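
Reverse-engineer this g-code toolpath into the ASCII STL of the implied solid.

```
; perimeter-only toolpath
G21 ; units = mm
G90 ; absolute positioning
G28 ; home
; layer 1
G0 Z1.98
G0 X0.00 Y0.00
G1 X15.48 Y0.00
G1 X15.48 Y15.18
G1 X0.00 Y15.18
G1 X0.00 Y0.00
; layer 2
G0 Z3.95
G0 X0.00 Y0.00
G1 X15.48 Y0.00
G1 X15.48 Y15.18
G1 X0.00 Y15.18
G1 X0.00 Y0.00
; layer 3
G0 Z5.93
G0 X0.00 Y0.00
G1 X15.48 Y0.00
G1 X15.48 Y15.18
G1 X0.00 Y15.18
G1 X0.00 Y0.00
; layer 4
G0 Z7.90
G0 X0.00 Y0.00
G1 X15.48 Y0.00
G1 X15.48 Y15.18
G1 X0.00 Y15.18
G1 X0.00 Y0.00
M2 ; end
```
solid part
  facet normal 0.0000 0.0000 -1.0000
    outer loop
      vertex 15.48 15.18 0.00
      vertex 15.48 0.00 0.00
      vertex 0.00 0.00 0.00
    endloop
  endfacet
  facet normal 0.0000 0.0000 -1.0000
    outer loop
      vertex 0.00 15.18 0.00
      vertex 15.48 15.18 0.00
      vertex 0.00 0.00 0.00
    endloop
  endfacet
  facet normal 0.0000 0.0000 1.0000
    outer loop
      vertex 0.00 0.00 7.90
      vertex 15.48 0.00 7.90
      vertex 15.48 15.18 7.90
    endloop
  endfacet
  facet normal 0.0000 0.0000 1.0000
    outer loop
      vertex 0.00 0.00 7.90
      vertex 15.48 15.18 7.90
      vertex 0.00 15.18 7.90
    endloop
  endfacet
  facet normal 0.0000 -1.0000 0.0000
    outer loop
      vertex 0.00 0.00 0.00
      vertex 15.48 0.00 0.00
      vertex 15.48 0.00 7.90
    endloop
  endfacet
  facet normal 0.0000 -1.0000 0.0000
    outer loop
      vertex 0.00 0.00 0.00
      vertex 15.48 0.00 7.90
      vertex 0.00 0.00 7.90
    endloop
  endfacet
  facet normal 0.0000 1.0000 0.0000
    outer loop
      vertex 15.48 15.18 7.90
      vertex 15.48 15.18 0.00
      vertex 0.00 15.18 0.00
    endloop
  endfacet
  facet normal 0.0000 1.0000 0.0000
    outer loop
      vertex 0.00 15.18 7.90
      vertex 15.48 15.18 7.90
      vertex 0.00 15.18 0.00
    endloop
  endfacet
  facet normal -1.0000 0.0000 0.0000
    outer loop
      vertex 0.00 15.18 7.90
      vertex 0.00 15.18 0.00
      vertex 0.00 0.00 0.00
    endloop
  endfacet
  facet normal -1.0000 0.0000 0.0000
    outer loop
      vertex 0.00 0.00 7.90
      vertex 0.00 15.18 7.90
      vertex 0.00 0.00 0.00
    endloop
  endfacet
  facet normal 1.0000 0.0000 0.0000
    outer loop
      vertex 15.48 0.00 0.00
      vertex 15.48 15.18 0.00
      vertex 15.48 15.18 7.90
    endloop
  endfacet
  facet normal 1.0000 0.0000 0.0000
    outer loop
      vertex 15.48 0.00 0.00
      vertex 15.48 15.18 7.90
      vertex 15.48 0.00 7.90
    endloop
  endfacet
endsolid part

The G0 Z moves step by Δz≈1.98 mm. Every layer's G1 loop is the same polygon, so the solid is a straight extrusion of it from z=0 to z≈7.9. Closing with flat bottom and top caps and triangulating gives 12 facets — a rectangular box, roughly 15.5 × 15.2 mm footprint and 7.9 mm tall.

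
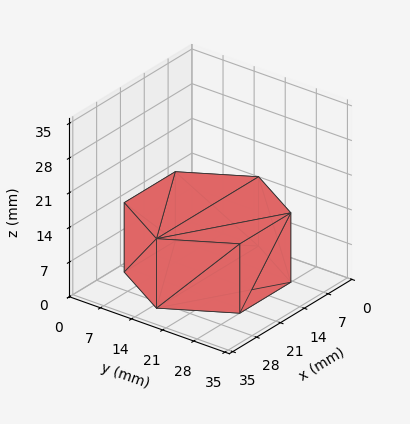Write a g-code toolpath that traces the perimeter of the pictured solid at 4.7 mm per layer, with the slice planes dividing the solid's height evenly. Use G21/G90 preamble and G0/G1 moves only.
Reading the render: the shape is a regular 6-sided prism (a cylinder approximated with 6 flat sides), circumscribed radius ≈ 15 mm, height ≈ 14 mm (dimensions read to the nearest mm from the axis ticks). For the g-code, the solid's height is divided into equal slices at the stated Δz and each level perimeter traced with G1 moves after a G0 lift.

; perimeter-only toolpath
G21 ; units = mm
G90 ; absolute positioning
G28 ; home
; layer 1
G0 Z4.7
G0 X30.0 Y15.0
G1 X22.5 Y28.0
G1 X7.5 Y28.0
G1 X0.0 Y15.0
G1 X7.5 Y2.0
G1 X22.5 Y2.0
G1 X30.0 Y15.0
; layer 2
G0 Z9.3
G0 X30.0 Y15.0
G1 X22.5 Y28.0
G1 X7.5 Y28.0
G1 X0.0 Y15.0
G1 X7.5 Y2.0
G1 X22.5 Y2.0
G1 X30.0 Y15.0
; layer 3
G0 Z14.0
G0 X30.0 Y15.0
G1 X22.5 Y28.0
G1 X7.5 Y28.0
G1 X0.0 Y15.0
G1 X7.5 Y2.0
G1 X22.5 Y2.0
G1 X30.0 Y15.0
M2 ; end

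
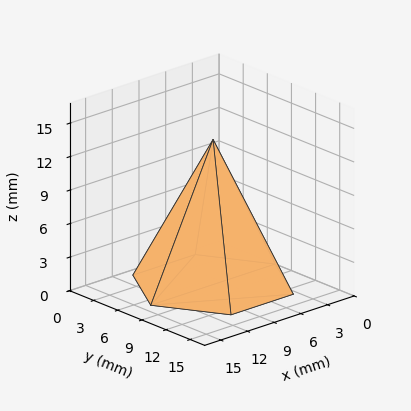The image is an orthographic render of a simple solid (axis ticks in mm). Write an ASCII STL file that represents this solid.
Reading the render: the shape is a regular 6-sided pyramid, base circumscribed radius ≈ 7 mm, apex at z ≈ 13 mm (dimensions read to the nearest mm from the axis ticks). For the STL, each face is triangulated and given an outward normal.

solid part
  facet normal 0.0000 0.0000 -1.0000
    outer loop
      vertex 3.5 13.1 0.0
      vertex 10.5 13.1 0.0
      vertex 14.0 7.0 0.0
    endloop
  endfacet
  facet normal 0.0000 0.0000 -1.0000
    outer loop
      vertex 0.0 7.0 0.0
      vertex 3.5 13.1 0.0
      vertex 14.0 7.0 0.0
    endloop
  endfacet
  facet normal 0.0000 0.0000 -1.0000
    outer loop
      vertex 3.5 0.9 0.0
      vertex 0.0 7.0 0.0
      vertex 14.0 7.0 0.0
    endloop
  endfacet
  facet normal 0.0000 0.0000 -1.0000
    outer loop
      vertex 10.5 0.9 0.0
      vertex 3.5 0.9 0.0
      vertex 14.0 7.0 0.0
    endloop
  endfacet
  facet normal 0.7859 0.4509 0.4232
    outer loop
      vertex 14.0 7.0 0.0
      vertex 10.5 13.1 0.0
      vertex 7.0 7.0 13.0
    endloop
  endfacet
  facet normal 0.0000 0.9053 0.4248
    outer loop
      vertex 10.5 13.1 0.0
      vertex 3.5 13.1 0.0
      vertex 7.0 7.0 13.0
    endloop
  endfacet
  facet normal -0.7859 0.4509 0.4232
    outer loop
      vertex 3.5 13.1 0.0
      vertex 0.0 7.0 0.0
      vertex 7.0 7.0 13.0
    endloop
  endfacet
  facet normal -0.7859 -0.4509 0.4232
    outer loop
      vertex 0.0 7.0 0.0
      vertex 3.5 0.9 0.0
      vertex 7.0 7.0 13.0
    endloop
  endfacet
  facet normal 0.0000 -0.9053 0.4248
    outer loop
      vertex 3.5 0.9 0.0
      vertex 10.5 0.9 0.0
      vertex 7.0 7.0 13.0
    endloop
  endfacet
  facet normal 0.7859 -0.4509 0.4232
    outer loop
      vertex 10.5 0.9 0.0
      vertex 14.0 7.0 0.0
      vertex 7.0 7.0 13.0
    endloop
  endfacet
endsolid part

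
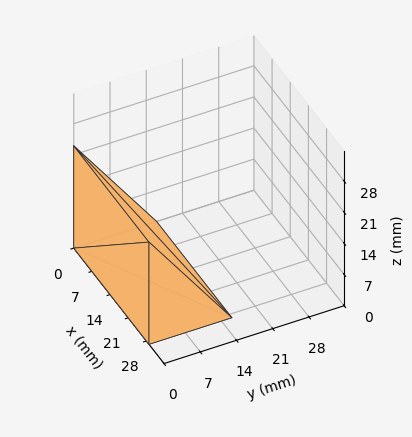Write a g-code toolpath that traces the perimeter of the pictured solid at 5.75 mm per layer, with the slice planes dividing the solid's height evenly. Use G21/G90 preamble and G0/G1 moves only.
Reading the render: the shape is a wedge (ramp): 29 × 16 mm base, rising to 23 mm along the y=0 edge and sloping linearly to z=0 at y=16 (dimensions read to the nearest mm from the axis ticks). For the g-code, the solid's height is divided into equal slices at the stated Δz and each level perimeter traced with G1 moves after a G0 lift.

; perimeter-only toolpath
G21 ; units = mm
G90 ; absolute positioning
G28 ; home
; layer 1
G0 Z5.75
G0 X0.00 Y0.00
G1 X29.00 Y0.00
G1 X29.00 Y12.00
G1 X0.00 Y12.00
G1 X0.00 Y0.00
; layer 2
G0 Z11.50
G0 X0.00 Y0.00
G1 X29.00 Y0.00
G1 X29.00 Y8.00
G1 X0.00 Y8.00
G1 X0.00 Y0.00
; layer 3
G0 Z17.25
G0 X0.00 Y0.00
G1 X29.00 Y0.00
G1 X29.00 Y4.00
G1 X0.00 Y4.00
G1 X0.00 Y0.00
M2 ; end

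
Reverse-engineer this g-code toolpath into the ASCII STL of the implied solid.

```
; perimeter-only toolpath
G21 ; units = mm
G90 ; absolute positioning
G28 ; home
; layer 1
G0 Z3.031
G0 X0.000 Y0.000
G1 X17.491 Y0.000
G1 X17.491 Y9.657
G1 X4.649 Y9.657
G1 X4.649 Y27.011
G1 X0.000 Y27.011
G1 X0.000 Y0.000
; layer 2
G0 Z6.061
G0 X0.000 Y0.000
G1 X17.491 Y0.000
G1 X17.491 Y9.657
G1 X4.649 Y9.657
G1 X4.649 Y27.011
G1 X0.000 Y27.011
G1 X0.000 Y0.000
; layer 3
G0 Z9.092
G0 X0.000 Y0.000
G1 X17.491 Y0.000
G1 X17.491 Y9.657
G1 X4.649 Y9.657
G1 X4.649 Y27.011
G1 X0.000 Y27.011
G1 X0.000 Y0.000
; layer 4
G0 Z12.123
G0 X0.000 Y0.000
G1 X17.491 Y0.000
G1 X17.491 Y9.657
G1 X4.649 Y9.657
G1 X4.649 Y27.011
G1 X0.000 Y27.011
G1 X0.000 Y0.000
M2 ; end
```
solid part
  facet normal 0.0000 0.0000 -1.0000
    outer loop
      vertex 17.491 9.657 0.000
      vertex 17.491 0.000 0.000
      vertex 0.000 0.000 0.000
    endloop
  endfacet
  facet normal 0.0000 0.0000 -1.0000
    outer loop
      vertex 4.649 9.657 0.000
      vertex 17.491 9.657 0.000
      vertex 0.000 0.000 0.000
    endloop
  endfacet
  facet normal 0.0000 0.0000 -1.0000
    outer loop
      vertex 4.649 27.011 0.000
      vertex 4.649 9.657 0.000
      vertex 0.000 0.000 0.000
    endloop
  endfacet
  facet normal 0.0000 0.0000 -1.0000
    outer loop
      vertex 0.000 27.011 0.000
      vertex 4.649 27.011 0.000
      vertex 0.000 0.000 0.000
    endloop
  endfacet
  facet normal 0.0000 0.0000 1.0000
    outer loop
      vertex 0.000 0.000 12.123
      vertex 17.491 0.000 12.123
      vertex 17.491 9.657 12.123
    endloop
  endfacet
  facet normal 0.0000 0.0000 1.0000
    outer loop
      vertex 0.000 0.000 12.123
      vertex 17.491 9.657 12.123
      vertex 4.649 9.657 12.123
    endloop
  endfacet
  facet normal 0.0000 0.0000 1.0000
    outer loop
      vertex 0.000 0.000 12.123
      vertex 4.649 9.657 12.123
      vertex 4.649 27.011 12.123
    endloop
  endfacet
  facet normal 0.0000 0.0000 1.0000
    outer loop
      vertex 0.000 0.000 12.123
      vertex 4.649 27.011 12.123
      vertex 0.000 27.011 12.123
    endloop
  endfacet
  facet normal 0.0000 -1.0000 0.0000
    outer loop
      vertex 0.000 0.000 0.000
      vertex 17.491 0.000 0.000
      vertex 17.491 0.000 12.123
    endloop
  endfacet
  facet normal 0.0000 -1.0000 0.0000
    outer loop
      vertex 0.000 0.000 0.000
      vertex 17.491 0.000 12.123
      vertex 0.000 0.000 12.123
    endloop
  endfacet
  facet normal 1.0000 0.0000 0.0000
    outer loop
      vertex 17.491 0.000 0.000
      vertex 17.491 9.657 0.000
      vertex 17.491 9.657 12.123
    endloop
  endfacet
  facet normal 1.0000 0.0000 0.0000
    outer loop
      vertex 17.491 0.000 0.000
      vertex 17.491 9.657 12.123
      vertex 17.491 0.000 12.123
    endloop
  endfacet
  facet normal 0.0000 1.0000 0.0000
    outer loop
      vertex 17.491 9.657 0.000
      vertex 4.649 9.657 0.000
      vertex 4.649 9.657 12.123
    endloop
  endfacet
  facet normal 0.0000 1.0000 0.0000
    outer loop
      vertex 17.491 9.657 0.000
      vertex 4.649 9.657 12.123
      vertex 17.491 9.657 12.123
    endloop
  endfacet
  facet normal 1.0000 0.0000 0.0000
    outer loop
      vertex 4.649 9.657 0.000
      vertex 4.649 27.011 0.000
      vertex 4.649 27.011 12.123
    endloop
  endfacet
  facet normal 1.0000 0.0000 0.0000
    outer loop
      vertex 4.649 9.657 0.000
      vertex 4.649 27.011 12.123
      vertex 4.649 9.657 12.123
    endloop
  endfacet
  facet normal 0.0000 1.0000 0.0000
    outer loop
      vertex 4.649 27.011 0.000
      vertex 0.000 27.011 0.000
      vertex 0.000 27.011 12.123
    endloop
  endfacet
  facet normal 0.0000 1.0000 0.0000
    outer loop
      vertex 4.649 27.011 0.000
      vertex 0.000 27.011 12.123
      vertex 4.649 27.011 12.123
    endloop
  endfacet
  facet normal -1.0000 0.0000 0.0000
    outer loop
      vertex 0.000 27.011 0.000
      vertex 0.000 0.000 0.000
      vertex 0.000 0.000 12.123
    endloop
  endfacet
  facet normal -1.0000 0.0000 0.0000
    outer loop
      vertex 0.000 27.011 0.000
      vertex 0.000 0.000 12.123
      vertex 0.000 27.011 12.123
    endloop
  endfacet
endsolid part

The G0 Z moves step by Δz≈3.031 mm. Every layer's G1 loop is the same polygon, so the solid is a straight extrusion of it from z=0 to z≈12.1. Closing with flat bottom and top caps and triangulating gives 20 facets — an L-shaped prism: outer 17.5 × 27 mm, arm thicknesses ≈ 9.66 mm (horizontal) and 4.65 mm (vertical), extruded 12.1 mm in z.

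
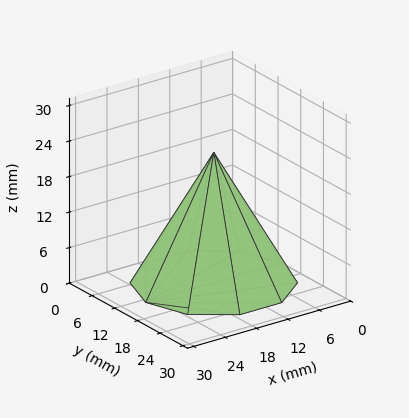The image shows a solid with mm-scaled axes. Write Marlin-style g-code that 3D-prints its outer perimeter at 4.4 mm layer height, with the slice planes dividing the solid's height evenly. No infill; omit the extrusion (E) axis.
Reading the render: the shape is a regular 10-sided pyramid, base circumscribed radius ≈ 13 mm, apex at z ≈ 22 mm (dimensions read to the nearest mm from the axis ticks). For the g-code, the solid's height is divided into equal slices at the stated Δz and each level perimeter traced with G1 moves after a G0 lift.

; perimeter-only toolpath
G21 ; units = mm
G90 ; absolute positioning
G28 ; home
; layer 1
G0 Z4.4
G0 X23.4 Y13.0
G1 X21.4 Y19.1
G1 X16.2 Y22.9
G1 X9.8 Y22.9
G1 X4.6 Y19.1
G1 X2.6 Y13.0
G1 X4.6 Y6.9
G1 X9.8 Y3.1
G1 X16.2 Y3.1
G1 X21.4 Y6.9
G1 X23.4 Y13.0
; layer 2
G0 Z8.8
G0 X20.8 Y13.0
G1 X19.3 Y17.6
G1 X15.4 Y20.4
G1 X10.6 Y20.4
G1 X6.7 Y17.6
G1 X5.2 Y13.0
G1 X6.7 Y8.4
G1 X10.6 Y5.6
G1 X15.4 Y5.6
G1 X19.3 Y8.4
G1 X20.8 Y13.0
; layer 3
G0 Z13.2
G0 X18.2 Y13.0
G1 X17.2 Y16.0
G1 X14.6 Y18.0
G1 X11.4 Y18.0
G1 X8.8 Y16.0
G1 X7.8 Y13.0
G1 X8.8 Y10.0
G1 X11.4 Y8.0
G1 X14.6 Y8.0
G1 X17.2 Y10.0
G1 X18.2 Y13.0
; layer 4
G0 Z17.6
G0 X15.6 Y13.0
G1 X15.1 Y14.5
G1 X13.8 Y15.5
G1 X12.2 Y15.5
G1 X10.9 Y14.5
G1 X10.4 Y13.0
G1 X10.9 Y11.5
G1 X12.2 Y10.5
G1 X13.8 Y10.5
G1 X15.1 Y11.5
G1 X15.6 Y13.0
M2 ; end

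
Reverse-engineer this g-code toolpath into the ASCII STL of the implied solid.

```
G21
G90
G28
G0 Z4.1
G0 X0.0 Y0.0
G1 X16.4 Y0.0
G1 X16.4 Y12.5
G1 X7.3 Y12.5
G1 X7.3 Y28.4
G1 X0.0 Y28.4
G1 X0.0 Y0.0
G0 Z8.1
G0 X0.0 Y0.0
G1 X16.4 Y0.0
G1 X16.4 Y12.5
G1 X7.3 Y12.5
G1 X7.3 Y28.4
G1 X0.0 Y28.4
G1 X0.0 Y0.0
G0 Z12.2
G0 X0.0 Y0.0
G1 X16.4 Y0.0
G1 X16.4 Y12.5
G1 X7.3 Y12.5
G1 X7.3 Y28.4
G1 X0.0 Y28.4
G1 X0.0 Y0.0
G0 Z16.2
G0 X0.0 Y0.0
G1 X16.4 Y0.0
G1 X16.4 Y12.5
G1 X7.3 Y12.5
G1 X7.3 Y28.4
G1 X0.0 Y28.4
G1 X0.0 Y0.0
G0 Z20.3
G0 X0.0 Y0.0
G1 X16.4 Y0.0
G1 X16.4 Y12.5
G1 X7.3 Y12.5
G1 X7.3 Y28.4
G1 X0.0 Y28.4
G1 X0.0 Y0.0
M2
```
solid part
  facet normal 0.0000 0.0000 -1.0000
    outer loop
      vertex 16.4 12.5 0.0
      vertex 16.4 0.0 0.0
      vertex 0.0 0.0 0.0
    endloop
  endfacet
  facet normal 0.0000 0.0000 -1.0000
    outer loop
      vertex 7.3 12.5 0.0
      vertex 16.4 12.5 0.0
      vertex 0.0 0.0 0.0
    endloop
  endfacet
  facet normal 0.0000 0.0000 -1.0000
    outer loop
      vertex 7.3 28.4 0.0
      vertex 7.3 12.5 0.0
      vertex 0.0 0.0 0.0
    endloop
  endfacet
  facet normal 0.0000 0.0000 -1.0000
    outer loop
      vertex 0.0 28.4 0.0
      vertex 7.3 28.4 0.0
      vertex 0.0 0.0 0.0
    endloop
  endfacet
  facet normal 0.0000 0.0000 1.0000
    outer loop
      vertex 0.0 0.0 20.3
      vertex 16.4 0.0 20.3
      vertex 16.4 12.5 20.3
    endloop
  endfacet
  facet normal 0.0000 0.0000 1.0000
    outer loop
      vertex 0.0 0.0 20.3
      vertex 16.4 12.5 20.3
      vertex 7.3 12.5 20.3
    endloop
  endfacet
  facet normal 0.0000 0.0000 1.0000
    outer loop
      vertex 0.0 0.0 20.3
      vertex 7.3 12.5 20.3
      vertex 7.3 28.4 20.3
    endloop
  endfacet
  facet normal 0.0000 0.0000 1.0000
    outer loop
      vertex 0.0 0.0 20.3
      vertex 7.3 28.4 20.3
      vertex 0.0 28.4 20.3
    endloop
  endfacet
  facet normal 0.0000 -1.0000 0.0000
    outer loop
      vertex 0.0 0.0 0.0
      vertex 16.4 0.0 0.0
      vertex 16.4 0.0 20.3
    endloop
  endfacet
  facet normal 0.0000 -1.0000 0.0000
    outer loop
      vertex 0.0 0.0 0.0
      vertex 16.4 0.0 20.3
      vertex 0.0 0.0 20.3
    endloop
  endfacet
  facet normal 1.0000 0.0000 0.0000
    outer loop
      vertex 16.4 0.0 0.0
      vertex 16.4 12.5 0.0
      vertex 16.4 12.5 20.3
    endloop
  endfacet
  facet normal 1.0000 0.0000 0.0000
    outer loop
      vertex 16.4 0.0 0.0
      vertex 16.4 12.5 20.3
      vertex 16.4 0.0 20.3
    endloop
  endfacet
  facet normal 0.0000 1.0000 0.0000
    outer loop
      vertex 16.4 12.5 0.0
      vertex 7.3 12.5 0.0
      vertex 7.3 12.5 20.3
    endloop
  endfacet
  facet normal 0.0000 1.0000 0.0000
    outer loop
      vertex 16.4 12.5 0.0
      vertex 7.3 12.5 20.3
      vertex 16.4 12.5 20.3
    endloop
  endfacet
  facet normal 1.0000 0.0000 0.0000
    outer loop
      vertex 7.3 12.5 0.0
      vertex 7.3 28.4 0.0
      vertex 7.3 28.4 20.3
    endloop
  endfacet
  facet normal 1.0000 0.0000 0.0000
    outer loop
      vertex 7.3 12.5 0.0
      vertex 7.3 28.4 20.3
      vertex 7.3 12.5 20.3
    endloop
  endfacet
  facet normal 0.0000 1.0000 0.0000
    outer loop
      vertex 7.3 28.4 0.0
      vertex 0.0 28.4 0.0
      vertex 0.0 28.4 20.3
    endloop
  endfacet
  facet normal 0.0000 1.0000 0.0000
    outer loop
      vertex 7.3 28.4 0.0
      vertex 0.0 28.4 20.3
      vertex 7.3 28.4 20.3
    endloop
  endfacet
  facet normal -1.0000 0.0000 0.0000
    outer loop
      vertex 0.0 28.4 0.0
      vertex 0.0 0.0 0.0
      vertex 0.0 0.0 20.3
    endloop
  endfacet
  facet normal -1.0000 0.0000 0.0000
    outer loop
      vertex 0.0 28.4 0.0
      vertex 0.0 0.0 20.3
      vertex 0.0 28.4 20.3
    endloop
  endfacet
endsolid part

The G0 Z moves step by Δz≈4.1 mm. Every layer's G1 loop is the same polygon, so the solid is a straight extrusion of it from z=0 to z≈20.3. Closing with flat bottom and top caps and triangulating gives 20 facets — an L-shaped prism: outer 16.4 × 28.4 mm, arm thicknesses ≈ 12.5 mm (horizontal) and 7.3 mm (vertical), extruded 20.3 mm in z.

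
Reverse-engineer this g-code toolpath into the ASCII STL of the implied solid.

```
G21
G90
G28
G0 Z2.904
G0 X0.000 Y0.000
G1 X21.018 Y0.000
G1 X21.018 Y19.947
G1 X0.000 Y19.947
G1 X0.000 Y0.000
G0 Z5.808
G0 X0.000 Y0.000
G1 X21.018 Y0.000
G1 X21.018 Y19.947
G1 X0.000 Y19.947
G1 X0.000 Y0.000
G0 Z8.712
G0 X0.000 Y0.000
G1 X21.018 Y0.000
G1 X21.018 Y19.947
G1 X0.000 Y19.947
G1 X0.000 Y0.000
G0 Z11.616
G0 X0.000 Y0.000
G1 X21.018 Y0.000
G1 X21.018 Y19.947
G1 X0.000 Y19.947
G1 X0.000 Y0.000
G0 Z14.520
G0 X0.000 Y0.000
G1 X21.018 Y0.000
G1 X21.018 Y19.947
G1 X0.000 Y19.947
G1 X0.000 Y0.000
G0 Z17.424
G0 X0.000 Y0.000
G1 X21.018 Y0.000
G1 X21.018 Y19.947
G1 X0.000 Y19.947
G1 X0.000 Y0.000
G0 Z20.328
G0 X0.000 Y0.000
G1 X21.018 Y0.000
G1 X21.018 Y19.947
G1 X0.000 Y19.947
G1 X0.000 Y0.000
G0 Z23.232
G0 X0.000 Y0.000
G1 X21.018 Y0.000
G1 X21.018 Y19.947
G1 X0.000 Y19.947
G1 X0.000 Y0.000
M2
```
solid part
  facet normal 0.0000 0.0000 -1.0000
    outer loop
      vertex 21.018 19.947 0.000
      vertex 21.018 0.000 0.000
      vertex 0.000 0.000 0.000
    endloop
  endfacet
  facet normal 0.0000 0.0000 -1.0000
    outer loop
      vertex 0.000 19.947 0.000
      vertex 21.018 19.947 0.000
      vertex 0.000 0.000 0.000
    endloop
  endfacet
  facet normal 0.0000 0.0000 1.0000
    outer loop
      vertex 0.000 0.000 23.232
      vertex 21.018 0.000 23.232
      vertex 21.018 19.947 23.232
    endloop
  endfacet
  facet normal 0.0000 0.0000 1.0000
    outer loop
      vertex 0.000 0.000 23.232
      vertex 21.018 19.947 23.232
      vertex 0.000 19.947 23.232
    endloop
  endfacet
  facet normal 0.0000 -1.0000 0.0000
    outer loop
      vertex 0.000 0.000 0.000
      vertex 21.018 0.000 0.000
      vertex 21.018 0.000 23.232
    endloop
  endfacet
  facet normal 0.0000 -1.0000 0.0000
    outer loop
      vertex 0.000 0.000 0.000
      vertex 21.018 0.000 23.232
      vertex 0.000 0.000 23.232
    endloop
  endfacet
  facet normal 0.0000 1.0000 0.0000
    outer loop
      vertex 21.018 19.947 23.232
      vertex 21.018 19.947 0.000
      vertex 0.000 19.947 0.000
    endloop
  endfacet
  facet normal 0.0000 1.0000 0.0000
    outer loop
      vertex 0.000 19.947 23.232
      vertex 21.018 19.947 23.232
      vertex 0.000 19.947 0.000
    endloop
  endfacet
  facet normal -1.0000 0.0000 0.0000
    outer loop
      vertex 0.000 19.947 23.232
      vertex 0.000 19.947 0.000
      vertex 0.000 0.000 0.000
    endloop
  endfacet
  facet normal -1.0000 0.0000 0.0000
    outer loop
      vertex 0.000 0.000 23.232
      vertex 0.000 19.947 23.232
      vertex 0.000 0.000 0.000
    endloop
  endfacet
  facet normal 1.0000 0.0000 0.0000
    outer loop
      vertex 21.018 0.000 0.000
      vertex 21.018 19.947 0.000
      vertex 21.018 19.947 23.232
    endloop
  endfacet
  facet normal 1.0000 0.0000 0.0000
    outer loop
      vertex 21.018 0.000 0.000
      vertex 21.018 19.947 23.232
      vertex 21.018 0.000 23.232
    endloop
  endfacet
endsolid part

The G0 Z moves step by Δz≈2.904 mm. Every layer's G1 loop is the same polygon, so the solid is a straight extrusion of it from z=0 to z≈23.2. Closing with flat bottom and top caps and triangulating gives 12 facets — a rectangular box, roughly 21 × 19.9 mm footprint and 23.2 mm tall.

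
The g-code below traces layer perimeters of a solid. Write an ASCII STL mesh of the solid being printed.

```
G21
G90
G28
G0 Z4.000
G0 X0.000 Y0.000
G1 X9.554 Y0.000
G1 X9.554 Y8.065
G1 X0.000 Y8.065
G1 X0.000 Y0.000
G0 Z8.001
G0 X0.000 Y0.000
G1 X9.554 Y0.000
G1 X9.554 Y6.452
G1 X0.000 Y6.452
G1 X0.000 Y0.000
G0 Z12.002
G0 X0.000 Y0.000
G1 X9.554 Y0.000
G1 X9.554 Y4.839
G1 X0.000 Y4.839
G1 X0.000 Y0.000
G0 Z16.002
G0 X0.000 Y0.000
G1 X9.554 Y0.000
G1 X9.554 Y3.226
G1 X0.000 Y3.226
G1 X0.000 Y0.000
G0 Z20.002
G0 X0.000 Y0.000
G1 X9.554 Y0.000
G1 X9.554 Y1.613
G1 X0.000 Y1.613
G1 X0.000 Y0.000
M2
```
solid part
  facet normal 0.0000 0.0000 -1.0000
    outer loop
      vertex 9.554 9.678 0.000
      vertex 9.554 0.000 0.000
      vertex 0.000 0.000 0.000
    endloop
  endfacet
  facet normal 0.0000 0.0000 -1.0000
    outer loop
      vertex 0.000 9.678 0.000
      vertex 9.554 9.678 0.000
      vertex 0.000 0.000 0.000
    endloop
  endfacet
  facet normal 0.0000 -1.0000 0.0000
    outer loop
      vertex 0.000 0.000 0.000
      vertex 9.554 0.000 0.000
      vertex 9.554 0.000 24.003
    endloop
  endfacet
  facet normal 0.0000 -1.0000 0.0000
    outer loop
      vertex 0.000 0.000 0.000
      vertex 9.554 0.000 24.003
      vertex 0.000 0.000 24.003
    endloop
  endfacet
  facet normal 0.0000 0.9274 0.3739
    outer loop
      vertex 0.000 0.000 24.003
      vertex 9.554 0.000 24.003
      vertex 9.554 9.678 0.000
    endloop
  endfacet
  facet normal 0.0000 0.9274 0.3739
    outer loop
      vertex 0.000 0.000 24.003
      vertex 9.554 9.678 0.000
      vertex 0.000 9.678 0.000
    endloop
  endfacet
  facet normal -1.0000 0.0000 0.0000
    outer loop
      vertex 0.000 0.000 24.003
      vertex 0.000 9.678 0.000
      vertex 0.000 0.000 0.000
    endloop
  endfacet
  facet normal 1.0000 0.0000 0.0000
    outer loop
      vertex 9.554 0.000 0.000
      vertex 9.554 9.678 0.000
      vertex 9.554 0.000 24.003
    endloop
  endfacet
endsolid part

The G0 Z moves step by Δz≈4.000 mm. The G1 loops shrink linearly with z, so the solid tapers from its base footprint up to z≈24. Closing with a flat bottom cap and the tapered top and triangulating gives 8 facets — a wedge (ramp): 9.55 × 9.68 mm base, rising to 24 mm along the y=0 edge and sloping linearly to z=0 at y=9.68.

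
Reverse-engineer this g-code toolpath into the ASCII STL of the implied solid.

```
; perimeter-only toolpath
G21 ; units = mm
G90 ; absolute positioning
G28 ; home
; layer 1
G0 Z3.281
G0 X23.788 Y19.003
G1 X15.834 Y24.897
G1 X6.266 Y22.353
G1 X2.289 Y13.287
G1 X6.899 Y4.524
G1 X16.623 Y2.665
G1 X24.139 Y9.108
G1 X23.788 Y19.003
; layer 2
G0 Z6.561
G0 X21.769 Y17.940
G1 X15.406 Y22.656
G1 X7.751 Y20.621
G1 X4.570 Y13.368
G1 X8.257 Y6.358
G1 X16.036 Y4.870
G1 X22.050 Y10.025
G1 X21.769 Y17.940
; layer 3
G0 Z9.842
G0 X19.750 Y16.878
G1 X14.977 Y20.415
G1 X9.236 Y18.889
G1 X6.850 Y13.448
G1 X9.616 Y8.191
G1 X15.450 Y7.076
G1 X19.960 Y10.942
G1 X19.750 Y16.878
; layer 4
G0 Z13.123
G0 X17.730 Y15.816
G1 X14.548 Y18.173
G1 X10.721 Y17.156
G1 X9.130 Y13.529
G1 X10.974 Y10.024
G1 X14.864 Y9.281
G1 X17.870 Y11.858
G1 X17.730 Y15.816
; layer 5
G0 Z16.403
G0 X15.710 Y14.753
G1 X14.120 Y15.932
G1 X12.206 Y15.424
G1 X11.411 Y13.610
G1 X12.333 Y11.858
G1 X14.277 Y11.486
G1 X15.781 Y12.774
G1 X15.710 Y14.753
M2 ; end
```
solid part
  facet normal 0.0000 0.0000 -1.0000
    outer loop
      vertex 4.781 24.086 0.000
      vertex 16.263 27.138 0.000
      vertex 25.808 20.065 0.000
    endloop
  endfacet
  facet normal 0.0000 0.0000 -1.0000
    outer loop
      vertex 0.009 13.206 0.000
      vertex 4.781 24.086 0.000
      vertex 25.808 20.065 0.000
    endloop
  endfacet
  facet normal 0.0000 0.0000 -1.0000
    outer loop
      vertex 5.540 2.691 0.000
      vertex 0.009 13.206 0.000
      vertex 25.808 20.065 0.000
    endloop
  endfacet
  facet normal 0.0000 0.0000 -1.0000
    outer loop
      vertex 17.209 0.460 0.000
      vertex 5.540 2.691 0.000
      vertex 25.808 20.065 0.000
    endloop
  endfacet
  facet normal 0.0000 0.0000 -1.0000
    outer loop
      vertex 26.229 8.192 0.000
      vertex 17.209 0.460 0.000
      vertex 25.808 20.065 0.000
    endloop
  endfacet
  facet normal 0.5045 0.6808 0.5310
    outer loop
      vertex 25.808 20.065 0.000
      vertex 16.263 27.138 0.000
      vertex 13.691 13.691 19.684
    endloop
  endfacet
  facet normal -0.2177 0.8189 0.5310
    outer loop
      vertex 16.263 27.138 0.000
      vertex 4.781 24.086 0.000
      vertex 13.691 13.691 19.684
    endloop
  endfacet
  facet normal -0.7760 0.3404 0.5310
    outer loop
      vertex 4.781 24.086 0.000
      vertex 0.009 13.206 0.000
      vertex 13.691 13.691 19.684
    endloop
  endfacet
  facet normal -0.7500 -0.3945 0.5310
    outer loop
      vertex 0.009 13.206 0.000
      vertex 5.540 2.691 0.000
      vertex 13.691 13.691 19.684
    endloop
  endfacet
  facet normal -0.1591 -0.8323 0.5310
    outer loop
      vertex 5.540 2.691 0.000
      vertex 17.209 0.460 0.000
      vertex 13.691 13.691 19.684
    endloop
  endfacet
  facet normal 0.5515 -0.6434 0.5310
    outer loop
      vertex 17.209 0.460 0.000
      vertex 26.229 8.192 0.000
      vertex 13.691 13.691 19.684
    endloop
  endfacet
  facet normal 0.8468 0.0300 0.5310
    outer loop
      vertex 26.229 8.192 0.000
      vertex 25.808 20.065 0.000
      vertex 13.691 13.691 19.684
    endloop
  endfacet
endsolid part

The G0 Z moves step by Δz≈3.281 mm. The G1 loops shrink linearly with z, so the solid tapers from its base footprint up to z≈19.7. Closing with a flat bottom cap and the tapered top and triangulating gives 12 facets — a regular 7-sided pyramid, base circumscribed radius ≈ 13.7 mm, apex at z ≈ 19.7 mm.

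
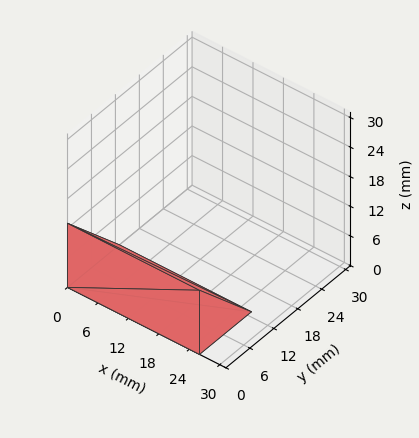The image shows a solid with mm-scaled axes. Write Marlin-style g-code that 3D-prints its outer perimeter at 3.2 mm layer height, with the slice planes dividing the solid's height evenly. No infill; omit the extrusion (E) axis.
Reading the render: the shape is a wedge (ramp): 26 × 13 mm base, rising to 13 mm along the y=0 edge and sloping linearly to z=0 at y=13 (dimensions read to the nearest mm from the axis ticks). For the g-code, the solid's height is divided into equal slices at the stated Δz and each level perimeter traced with G1 moves after a G0 lift.

; perimeter-only toolpath
G21 ; units = mm
G90 ; absolute positioning
G28 ; home
; layer 1
G0 Z3.2
G0 X0.0 Y0.0
G1 X26.0 Y0.0
G1 X26.0 Y9.8
G1 X0.0 Y9.8
G1 X0.0 Y0.0
; layer 2
G0 Z6.5
G0 X0.0 Y0.0
G1 X26.0 Y0.0
G1 X26.0 Y6.5
G1 X0.0 Y6.5
G1 X0.0 Y0.0
; layer 3
G0 Z9.8
G0 X0.0 Y0.0
G1 X26.0 Y0.0
G1 X26.0 Y3.2
G1 X0.0 Y3.2
G1 X0.0 Y0.0
M2 ; end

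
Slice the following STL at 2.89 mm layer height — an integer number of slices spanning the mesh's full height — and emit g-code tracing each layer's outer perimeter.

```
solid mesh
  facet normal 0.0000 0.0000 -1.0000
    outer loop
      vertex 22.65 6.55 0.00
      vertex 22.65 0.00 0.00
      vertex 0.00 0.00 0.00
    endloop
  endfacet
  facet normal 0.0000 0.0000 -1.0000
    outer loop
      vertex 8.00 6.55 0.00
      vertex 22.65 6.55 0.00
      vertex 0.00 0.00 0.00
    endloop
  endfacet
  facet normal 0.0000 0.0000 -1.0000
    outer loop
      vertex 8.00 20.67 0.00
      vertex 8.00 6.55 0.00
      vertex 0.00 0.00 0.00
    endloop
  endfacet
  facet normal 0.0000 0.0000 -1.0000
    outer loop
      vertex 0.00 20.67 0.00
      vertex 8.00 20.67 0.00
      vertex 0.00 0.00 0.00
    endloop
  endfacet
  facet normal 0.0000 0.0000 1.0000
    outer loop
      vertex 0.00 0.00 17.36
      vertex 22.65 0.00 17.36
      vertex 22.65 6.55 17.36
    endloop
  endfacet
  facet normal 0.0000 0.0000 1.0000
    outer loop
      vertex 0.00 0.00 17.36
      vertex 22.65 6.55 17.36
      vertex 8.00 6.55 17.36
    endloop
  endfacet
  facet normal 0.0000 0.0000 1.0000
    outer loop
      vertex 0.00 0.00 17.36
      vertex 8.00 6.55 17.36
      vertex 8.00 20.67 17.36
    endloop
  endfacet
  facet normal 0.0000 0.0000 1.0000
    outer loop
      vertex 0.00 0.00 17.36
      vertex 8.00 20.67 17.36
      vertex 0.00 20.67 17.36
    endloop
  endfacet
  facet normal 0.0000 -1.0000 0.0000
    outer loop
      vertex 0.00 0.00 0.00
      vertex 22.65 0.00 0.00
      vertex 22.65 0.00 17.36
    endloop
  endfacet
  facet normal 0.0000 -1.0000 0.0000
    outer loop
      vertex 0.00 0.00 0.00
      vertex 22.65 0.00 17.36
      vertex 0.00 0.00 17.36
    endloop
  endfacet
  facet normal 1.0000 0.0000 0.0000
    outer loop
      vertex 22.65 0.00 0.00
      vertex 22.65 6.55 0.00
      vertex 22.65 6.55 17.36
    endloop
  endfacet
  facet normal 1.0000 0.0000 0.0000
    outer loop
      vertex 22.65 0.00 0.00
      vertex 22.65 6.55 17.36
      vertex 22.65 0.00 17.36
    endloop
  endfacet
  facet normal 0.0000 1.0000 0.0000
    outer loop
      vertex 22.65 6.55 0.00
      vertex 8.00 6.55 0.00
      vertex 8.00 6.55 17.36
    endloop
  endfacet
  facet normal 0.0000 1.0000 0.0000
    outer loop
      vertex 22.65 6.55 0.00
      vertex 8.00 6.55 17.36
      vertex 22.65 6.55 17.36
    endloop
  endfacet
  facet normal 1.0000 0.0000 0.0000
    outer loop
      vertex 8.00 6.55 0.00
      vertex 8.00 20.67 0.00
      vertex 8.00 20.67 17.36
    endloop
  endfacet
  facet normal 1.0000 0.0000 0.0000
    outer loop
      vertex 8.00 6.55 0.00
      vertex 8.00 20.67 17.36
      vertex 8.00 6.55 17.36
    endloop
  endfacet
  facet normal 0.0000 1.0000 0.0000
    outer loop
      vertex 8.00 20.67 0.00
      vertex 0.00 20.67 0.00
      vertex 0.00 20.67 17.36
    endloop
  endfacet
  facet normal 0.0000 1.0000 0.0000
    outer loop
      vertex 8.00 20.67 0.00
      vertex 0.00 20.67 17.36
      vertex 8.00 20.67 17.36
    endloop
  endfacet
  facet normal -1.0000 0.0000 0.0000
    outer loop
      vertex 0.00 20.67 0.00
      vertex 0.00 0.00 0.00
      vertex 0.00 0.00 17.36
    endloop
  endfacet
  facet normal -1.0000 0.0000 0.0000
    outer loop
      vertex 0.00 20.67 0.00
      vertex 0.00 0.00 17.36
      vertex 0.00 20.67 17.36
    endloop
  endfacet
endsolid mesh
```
; perimeter-only toolpath
G21 ; units = mm
G90 ; absolute positioning
G28 ; home
; layer 1
G0 Z2.89
G0 X0.00 Y0.00
G1 X22.65 Y0.00
G1 X22.65 Y6.55
G1 X8.00 Y6.55
G1 X8.00 Y20.67
G1 X0.00 Y20.67
G1 X0.00 Y0.00
; layer 2
G0 Z5.79
G0 X0.00 Y0.00
G1 X22.65 Y0.00
G1 X22.65 Y6.55
G1 X8.00 Y6.55
G1 X8.00 Y20.67
G1 X0.00 Y20.67
G1 X0.00 Y0.00
; layer 3
G0 Z8.68
G0 X0.00 Y0.00
G1 X22.65 Y0.00
G1 X22.65 Y6.55
G1 X8.00 Y6.55
G1 X8.00 Y20.67
G1 X0.00 Y20.67
G1 X0.00 Y0.00
; layer 4
G0 Z11.57
G0 X0.00 Y0.00
G1 X22.65 Y0.00
G1 X22.65 Y6.55
G1 X8.00 Y6.55
G1 X8.00 Y20.67
G1 X0.00 Y20.67
G1 X0.00 Y0.00
; layer 5
G0 Z14.47
G0 X0.00 Y0.00
G1 X22.65 Y0.00
G1 X22.65 Y6.55
G1 X8.00 Y6.55
G1 X8.00 Y20.67
G1 X0.00 Y20.67
G1 X0.00 Y0.00
; layer 6
G0 Z17.36
G0 X0.00 Y0.00
G1 X22.65 Y0.00
G1 X22.65 Y6.55
G1 X8.00 Y6.55
G1 X8.00 Y20.67
G1 X0.00 Y20.67
G1 X0.00 Y0.00
M2 ; end

The solid is an L-shaped prism: outer 22.6 × 20.7 mm, arm thicknesses ≈ 6.55 mm (horizontal) and 8 mm (vertical), extruded 17.4 mm in z. Slicing at Δz = 2.89 mm — 6 equal slices spanning the solid's height, so layer i sits at z = i·h/6 — gives 6 non-empty perimeters. Each is a 6-segment closed polygon; G0 lifts to the layer z and rapids to the start vertex, then G1 traces the edges.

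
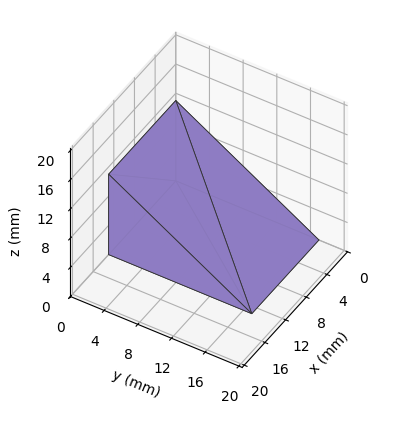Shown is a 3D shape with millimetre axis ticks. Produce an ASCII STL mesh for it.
Reading the render: the shape is a wedge (ramp): 13 × 17 mm base, rising to 11 mm along the y=0 edge and sloping linearly to z=0 at y=17 (dimensions read to the nearest mm from the axis ticks). For the STL, each face is triangulated and given an outward normal.

solid part
  facet normal 0.0000 0.0000 -1.0000
    outer loop
      vertex 13.0 17.0 0.0
      vertex 13.0 0.0 0.0
      vertex 0.0 0.0 0.0
    endloop
  endfacet
  facet normal 0.0000 0.0000 -1.0000
    outer loop
      vertex 0.0 17.0 0.0
      vertex 13.0 17.0 0.0
      vertex 0.0 0.0 0.0
    endloop
  endfacet
  facet normal 0.0000 -1.0000 0.0000
    outer loop
      vertex 0.0 0.0 0.0
      vertex 13.0 0.0 0.0
      vertex 13.0 0.0 11.0
    endloop
  endfacet
  facet normal 0.0000 -1.0000 0.0000
    outer loop
      vertex 0.0 0.0 0.0
      vertex 13.0 0.0 11.0
      vertex 0.0 0.0 11.0
    endloop
  endfacet
  facet normal 0.0000 0.5433 0.8396
    outer loop
      vertex 0.0 0.0 11.0
      vertex 13.0 0.0 11.0
      vertex 13.0 17.0 0.0
    endloop
  endfacet
  facet normal 0.0000 0.5433 0.8396
    outer loop
      vertex 0.0 0.0 11.0
      vertex 13.0 17.0 0.0
      vertex 0.0 17.0 0.0
    endloop
  endfacet
  facet normal -1.0000 0.0000 0.0000
    outer loop
      vertex 0.0 0.0 11.0
      vertex 0.0 17.0 0.0
      vertex 0.0 0.0 0.0
    endloop
  endfacet
  facet normal 1.0000 0.0000 0.0000
    outer loop
      vertex 13.0 0.0 0.0
      vertex 13.0 17.0 0.0
      vertex 13.0 0.0 11.0
    endloop
  endfacet
endsolid part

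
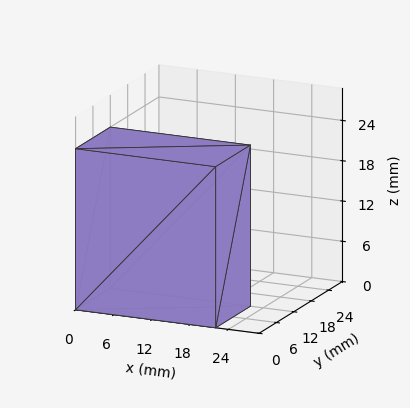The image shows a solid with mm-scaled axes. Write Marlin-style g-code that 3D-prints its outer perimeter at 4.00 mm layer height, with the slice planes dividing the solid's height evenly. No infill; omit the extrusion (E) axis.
Reading the render: the shape is a rectangular box, roughly 22 × 12 mm footprint and 24 mm tall (dimensions read to the nearest mm from the axis ticks). For the g-code, the solid's height is divided into equal slices at the stated Δz and each level perimeter traced with G1 moves after a G0 lift.

; perimeter-only toolpath
G21 ; units = mm
G90 ; absolute positioning
G28 ; home
; layer 1
G0 Z4.00
G0 X0.00 Y0.00
G1 X22.00 Y0.00
G1 X22.00 Y12.00
G1 X0.00 Y12.00
G1 X0.00 Y0.00
; layer 2
G0 Z8.00
G0 X0.00 Y0.00
G1 X22.00 Y0.00
G1 X22.00 Y12.00
G1 X0.00 Y12.00
G1 X0.00 Y0.00
; layer 3
G0 Z12.00
G0 X0.00 Y0.00
G1 X22.00 Y0.00
G1 X22.00 Y12.00
G1 X0.00 Y12.00
G1 X0.00 Y0.00
; layer 4
G0 Z16.00
G0 X0.00 Y0.00
G1 X22.00 Y0.00
G1 X22.00 Y12.00
G1 X0.00 Y12.00
G1 X0.00 Y0.00
; layer 5
G0 Z20.00
G0 X0.00 Y0.00
G1 X22.00 Y0.00
G1 X22.00 Y12.00
G1 X0.00 Y12.00
G1 X0.00 Y0.00
; layer 6
G0 Z24.00
G0 X0.00 Y0.00
G1 X22.00 Y0.00
G1 X22.00 Y12.00
G1 X0.00 Y12.00
G1 X0.00 Y0.00
M2 ; end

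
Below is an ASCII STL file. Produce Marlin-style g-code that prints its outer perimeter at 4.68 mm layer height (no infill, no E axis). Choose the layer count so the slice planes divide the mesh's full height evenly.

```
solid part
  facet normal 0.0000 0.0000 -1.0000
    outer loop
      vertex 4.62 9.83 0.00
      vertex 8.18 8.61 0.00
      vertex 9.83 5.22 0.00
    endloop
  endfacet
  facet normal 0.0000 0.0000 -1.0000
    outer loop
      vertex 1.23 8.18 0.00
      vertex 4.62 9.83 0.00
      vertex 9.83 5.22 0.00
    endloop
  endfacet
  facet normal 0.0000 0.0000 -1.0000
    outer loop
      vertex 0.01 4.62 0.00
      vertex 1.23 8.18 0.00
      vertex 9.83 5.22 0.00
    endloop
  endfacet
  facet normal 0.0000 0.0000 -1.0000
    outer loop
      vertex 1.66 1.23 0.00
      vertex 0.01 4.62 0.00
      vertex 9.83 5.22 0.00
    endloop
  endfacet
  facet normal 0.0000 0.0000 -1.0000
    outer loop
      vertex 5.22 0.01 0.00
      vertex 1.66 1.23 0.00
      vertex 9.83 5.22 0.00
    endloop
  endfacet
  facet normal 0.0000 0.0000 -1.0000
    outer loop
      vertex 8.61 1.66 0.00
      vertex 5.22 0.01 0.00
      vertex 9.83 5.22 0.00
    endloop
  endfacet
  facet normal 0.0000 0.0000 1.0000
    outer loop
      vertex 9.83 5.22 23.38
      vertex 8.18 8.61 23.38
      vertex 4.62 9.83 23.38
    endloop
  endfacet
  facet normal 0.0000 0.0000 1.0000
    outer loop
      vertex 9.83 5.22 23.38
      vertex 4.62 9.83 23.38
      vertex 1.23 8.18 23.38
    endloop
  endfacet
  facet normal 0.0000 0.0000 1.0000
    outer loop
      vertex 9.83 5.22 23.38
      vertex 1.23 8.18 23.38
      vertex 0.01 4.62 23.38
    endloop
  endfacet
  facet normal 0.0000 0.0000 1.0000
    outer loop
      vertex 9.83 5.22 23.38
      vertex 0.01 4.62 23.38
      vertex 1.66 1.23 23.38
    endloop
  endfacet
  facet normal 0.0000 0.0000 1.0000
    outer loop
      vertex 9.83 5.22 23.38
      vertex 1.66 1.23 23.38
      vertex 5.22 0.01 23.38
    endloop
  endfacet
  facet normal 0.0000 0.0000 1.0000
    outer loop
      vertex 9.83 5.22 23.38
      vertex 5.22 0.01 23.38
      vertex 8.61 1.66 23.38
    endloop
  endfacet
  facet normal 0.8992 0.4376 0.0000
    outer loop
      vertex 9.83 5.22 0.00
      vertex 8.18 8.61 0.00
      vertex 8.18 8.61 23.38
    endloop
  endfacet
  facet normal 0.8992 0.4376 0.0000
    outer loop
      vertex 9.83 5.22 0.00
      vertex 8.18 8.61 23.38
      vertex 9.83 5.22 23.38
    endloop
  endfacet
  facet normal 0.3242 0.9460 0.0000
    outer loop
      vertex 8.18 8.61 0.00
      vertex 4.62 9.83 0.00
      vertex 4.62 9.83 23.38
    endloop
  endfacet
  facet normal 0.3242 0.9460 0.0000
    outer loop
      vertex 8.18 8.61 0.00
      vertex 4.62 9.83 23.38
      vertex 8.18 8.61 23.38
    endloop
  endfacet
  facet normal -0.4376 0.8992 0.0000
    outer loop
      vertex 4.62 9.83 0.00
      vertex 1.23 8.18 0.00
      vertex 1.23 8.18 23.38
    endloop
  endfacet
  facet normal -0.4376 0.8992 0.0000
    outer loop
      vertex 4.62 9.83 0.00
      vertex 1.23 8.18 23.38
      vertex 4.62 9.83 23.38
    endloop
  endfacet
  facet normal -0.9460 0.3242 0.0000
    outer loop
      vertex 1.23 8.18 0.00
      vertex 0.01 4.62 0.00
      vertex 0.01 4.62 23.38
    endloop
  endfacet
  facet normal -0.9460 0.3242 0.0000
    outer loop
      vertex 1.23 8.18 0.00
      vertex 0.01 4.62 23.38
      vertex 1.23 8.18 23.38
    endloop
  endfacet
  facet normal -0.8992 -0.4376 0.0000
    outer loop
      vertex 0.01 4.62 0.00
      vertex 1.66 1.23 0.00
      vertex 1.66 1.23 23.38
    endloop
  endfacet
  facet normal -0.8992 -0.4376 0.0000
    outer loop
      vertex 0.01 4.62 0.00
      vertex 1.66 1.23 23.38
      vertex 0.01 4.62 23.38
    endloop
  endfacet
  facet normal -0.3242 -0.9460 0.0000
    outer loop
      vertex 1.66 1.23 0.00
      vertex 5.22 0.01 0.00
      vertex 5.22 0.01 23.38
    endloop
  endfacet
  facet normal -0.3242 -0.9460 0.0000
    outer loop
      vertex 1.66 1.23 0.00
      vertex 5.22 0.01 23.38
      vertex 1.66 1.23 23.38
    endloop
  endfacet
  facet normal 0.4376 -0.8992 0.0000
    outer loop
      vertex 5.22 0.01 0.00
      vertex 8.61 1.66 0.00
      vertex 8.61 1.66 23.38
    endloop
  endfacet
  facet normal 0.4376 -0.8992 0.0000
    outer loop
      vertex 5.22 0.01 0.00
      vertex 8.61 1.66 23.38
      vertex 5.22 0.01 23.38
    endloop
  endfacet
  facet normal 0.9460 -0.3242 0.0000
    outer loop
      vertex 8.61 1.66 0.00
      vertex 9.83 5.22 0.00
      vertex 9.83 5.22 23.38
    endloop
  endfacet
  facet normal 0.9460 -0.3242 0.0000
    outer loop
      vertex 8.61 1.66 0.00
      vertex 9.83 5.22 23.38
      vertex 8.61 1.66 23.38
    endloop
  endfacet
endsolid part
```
; perimeter-only toolpath
G21 ; units = mm
G90 ; absolute positioning
G28 ; home
; layer 1
G0 Z4.68
G0 X9.83 Y5.22
G1 X8.18 Y8.61
G1 X4.62 Y9.83
G1 X1.23 Y8.18
G1 X0.01 Y4.62
G1 X1.66 Y1.23
G1 X5.22 Y0.01
G1 X8.61 Y1.66
G1 X9.83 Y5.22
; layer 2
G0 Z9.35
G0 X9.83 Y5.22
G1 X8.18 Y8.61
G1 X4.62 Y9.83
G1 X1.23 Y8.18
G1 X0.01 Y4.62
G1 X1.66 Y1.23
G1 X5.22 Y0.01
G1 X8.61 Y1.66
G1 X9.83 Y5.22
; layer 3
G0 Z14.03
G0 X9.83 Y5.22
G1 X8.18 Y8.61
G1 X4.62 Y9.83
G1 X1.23 Y8.18
G1 X0.01 Y4.62
G1 X1.66 Y1.23
G1 X5.22 Y0.01
G1 X8.61 Y1.66
G1 X9.83 Y5.22
; layer 4
G0 Z18.70
G0 X9.83 Y5.22
G1 X8.18 Y8.61
G1 X4.62 Y9.83
G1 X1.23 Y8.18
G1 X0.01 Y4.62
G1 X1.66 Y1.23
G1 X5.22 Y0.01
G1 X8.61 Y1.66
G1 X9.83 Y5.22
; layer 5
G0 Z23.38
G0 X9.83 Y5.22
G1 X8.18 Y8.61
G1 X4.62 Y9.83
G1 X1.23 Y8.18
G1 X0.01 Y4.62
G1 X1.66 Y1.23
G1 X5.22 Y0.01
G1 X8.61 Y1.66
G1 X9.83 Y5.22
M2 ; end

The solid is a regular 8-sided prism (a cylinder approximated with 8 flat sides), circumscribed radius ≈ 4.92 mm, height ≈ 23.4 mm. Slicing at Δz = 4.68 mm — 5 equal slices spanning the solid's height, so layer i sits at z = i·h/5 — gives 5 non-empty perimeters. Each is a 8-segment closed polygon; G0 lifts to the layer z and rapids to the start vertex, then G1 traces the edges.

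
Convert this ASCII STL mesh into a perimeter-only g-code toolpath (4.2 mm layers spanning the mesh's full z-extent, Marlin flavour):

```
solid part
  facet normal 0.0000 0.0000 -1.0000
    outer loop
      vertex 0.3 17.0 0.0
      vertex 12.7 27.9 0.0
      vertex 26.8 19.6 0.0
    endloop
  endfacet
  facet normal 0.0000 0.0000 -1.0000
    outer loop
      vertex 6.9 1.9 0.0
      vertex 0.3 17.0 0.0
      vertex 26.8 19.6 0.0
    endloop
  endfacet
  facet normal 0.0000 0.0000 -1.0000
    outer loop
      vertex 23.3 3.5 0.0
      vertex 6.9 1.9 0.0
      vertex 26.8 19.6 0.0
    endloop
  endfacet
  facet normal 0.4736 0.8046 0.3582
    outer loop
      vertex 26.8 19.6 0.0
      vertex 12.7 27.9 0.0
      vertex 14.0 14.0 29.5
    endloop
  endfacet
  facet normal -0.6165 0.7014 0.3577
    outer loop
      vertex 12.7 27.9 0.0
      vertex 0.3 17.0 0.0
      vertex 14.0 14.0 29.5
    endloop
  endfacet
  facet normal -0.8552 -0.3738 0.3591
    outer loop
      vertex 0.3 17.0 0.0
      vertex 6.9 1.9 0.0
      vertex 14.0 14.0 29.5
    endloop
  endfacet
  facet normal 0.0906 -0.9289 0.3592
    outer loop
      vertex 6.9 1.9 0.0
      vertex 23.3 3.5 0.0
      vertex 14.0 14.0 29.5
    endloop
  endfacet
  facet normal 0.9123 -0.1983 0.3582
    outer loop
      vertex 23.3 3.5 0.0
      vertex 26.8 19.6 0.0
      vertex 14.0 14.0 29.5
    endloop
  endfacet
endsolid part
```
; perimeter-only toolpath
G21 ; units = mm
G90 ; absolute positioning
G28 ; home
; layer 1
G0 Z4.2
G0 X25.0 Y18.8
G1 X12.9 Y25.9
G1 X2.3 Y16.6
G1 X7.9 Y3.6
G1 X22.0 Y5.0
G1 X25.0 Y18.8
; layer 2
G0 Z8.4
G0 X23.1 Y18.0
G1 X13.1 Y23.9
G1 X4.2 Y16.1
G1 X8.9 Y5.4
G1 X20.6 Y6.5
G1 X23.1 Y18.0
; layer 3
G0 Z12.6
G0 X21.3 Y17.2
G1 X13.3 Y21.9
G1 X6.2 Y15.7
G1 X9.9 Y7.1
G1 X19.3 Y8.0
G1 X21.3 Y17.2
; layer 4
G0 Z16.9
G0 X19.5 Y16.4
G1 X13.4 Y20.0
G1 X8.1 Y15.3
G1 X11.0 Y8.8
G1 X18.0 Y9.5
G1 X19.5 Y16.4
; layer 5
G0 Z21.1
G0 X17.7 Y15.6
G1 X13.6 Y18.0
G1 X10.1 Y14.9
G1 X12.0 Y10.5
G1 X16.7 Y11.0
G1 X17.7 Y15.6
; layer 6
G0 Z25.3
G0 X15.8 Y14.8
G1 X13.8 Y16.0
G1 X12.0 Y14.4
G1 X13.0 Y12.3
G1 X15.3 Y12.5
G1 X15.8 Y14.8
M2 ; end

The solid is a regular 5-sided pyramid, base circumscribed radius ≈ 14 mm, apex at z ≈ 29.5 mm. Slicing at Δz = 4.2 mm — 7 equal slices spanning the solid's height, so layer i sits at z = i·h/7 — gives 6 non-empty perimeters. Each is a 5-segment closed polygon; G0 lifts to the layer z and rapids to the start vertex, then G1 traces the edges. The cross-section shrinks linearly with z (the slice at the apex is degenerate and omitted).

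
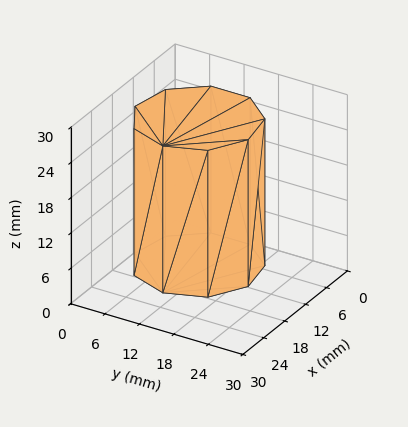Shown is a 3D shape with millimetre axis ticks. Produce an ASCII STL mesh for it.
Reading the render: the shape is a regular 9-sided prism (a cylinder approximated with 9 flat sides), circumscribed radius ≈ 10 mm, height ≈ 25 mm (dimensions read to the nearest mm from the axis ticks). For the STL, each face is triangulated and given an outward normal.

solid part
  facet normal 0.0000 0.0000 -1.0000
    outer loop
      vertex 11.74 19.85 0.00
      vertex 17.66 16.43 0.00
      vertex 20.00 10.00 0.00
    endloop
  endfacet
  facet normal 0.0000 0.0000 -1.0000
    outer loop
      vertex 5.00 18.66 0.00
      vertex 11.74 19.85 0.00
      vertex 20.00 10.00 0.00
    endloop
  endfacet
  facet normal 0.0000 0.0000 -1.0000
    outer loop
      vertex 0.60 13.42 0.00
      vertex 5.00 18.66 0.00
      vertex 20.00 10.00 0.00
    endloop
  endfacet
  facet normal 0.0000 0.0000 -1.0000
    outer loop
      vertex 0.60 6.58 0.00
      vertex 0.60 13.42 0.00
      vertex 20.00 10.00 0.00
    endloop
  endfacet
  facet normal 0.0000 0.0000 -1.0000
    outer loop
      vertex 5.00 1.34 0.00
      vertex 0.60 6.58 0.00
      vertex 20.00 10.00 0.00
    endloop
  endfacet
  facet normal 0.0000 0.0000 -1.0000
    outer loop
      vertex 11.74 0.15 0.00
      vertex 5.00 1.34 0.00
      vertex 20.00 10.00 0.00
    endloop
  endfacet
  facet normal 0.0000 0.0000 -1.0000
    outer loop
      vertex 17.66 3.57 0.00
      vertex 11.74 0.15 0.00
      vertex 20.00 10.00 0.00
    endloop
  endfacet
  facet normal 0.0000 0.0000 1.0000
    outer loop
      vertex 20.00 10.00 25.00
      vertex 17.66 16.43 25.00
      vertex 11.74 19.85 25.00
    endloop
  endfacet
  facet normal 0.0000 0.0000 1.0000
    outer loop
      vertex 20.00 10.00 25.00
      vertex 11.74 19.85 25.00
      vertex 5.00 18.66 25.00
    endloop
  endfacet
  facet normal 0.0000 0.0000 1.0000
    outer loop
      vertex 20.00 10.00 25.00
      vertex 5.00 18.66 25.00
      vertex 0.60 13.42 25.00
    endloop
  endfacet
  facet normal 0.0000 0.0000 1.0000
    outer loop
      vertex 20.00 10.00 25.00
      vertex 0.60 13.42 25.00
      vertex 0.60 6.58 25.00
    endloop
  endfacet
  facet normal 0.0000 0.0000 1.0000
    outer loop
      vertex 20.00 10.00 25.00
      vertex 0.60 6.58 25.00
      vertex 5.00 1.34 25.00
    endloop
  endfacet
  facet normal 0.0000 0.0000 1.0000
    outer loop
      vertex 20.00 10.00 25.00
      vertex 5.00 1.34 25.00
      vertex 11.74 0.15 25.00
    endloop
  endfacet
  facet normal 0.0000 0.0000 1.0000
    outer loop
      vertex 20.00 10.00 25.00
      vertex 11.74 0.15 25.00
      vertex 17.66 3.57 25.00
    endloop
  endfacet
  facet normal 0.9397 0.3420 0.0000
    outer loop
      vertex 20.00 10.00 0.00
      vertex 17.66 16.43 0.00
      vertex 17.66 16.43 25.00
    endloop
  endfacet
  facet normal 0.9397 0.3420 0.0000
    outer loop
      vertex 20.00 10.00 0.00
      vertex 17.66 16.43 25.00
      vertex 20.00 10.00 25.00
    endloop
  endfacet
  facet normal 0.5002 0.8659 0.0000
    outer loop
      vertex 17.66 16.43 0.00
      vertex 11.74 19.85 0.00
      vertex 11.74 19.85 25.00
    endloop
  endfacet
  facet normal 0.5002 0.8659 0.0000
    outer loop
      vertex 17.66 16.43 0.00
      vertex 11.74 19.85 25.00
      vertex 17.66 16.43 25.00
    endloop
  endfacet
  facet normal -0.1739 0.9848 0.0000
    outer loop
      vertex 11.74 19.85 0.00
      vertex 5.00 18.66 0.00
      vertex 5.00 18.66 25.00
    endloop
  endfacet
  facet normal -0.1739 0.9848 0.0000
    outer loop
      vertex 11.74 19.85 0.00
      vertex 5.00 18.66 25.00
      vertex 11.74 19.85 25.00
    endloop
  endfacet
  facet normal -0.7658 0.6431 0.0000
    outer loop
      vertex 5.00 18.66 0.00
      vertex 0.60 13.42 0.00
      vertex 0.60 13.42 25.00
    endloop
  endfacet
  facet normal -0.7658 0.6431 0.0000
    outer loop
      vertex 5.00 18.66 0.00
      vertex 0.60 13.42 25.00
      vertex 5.00 18.66 25.00
    endloop
  endfacet
  facet normal -1.0000 0.0000 0.0000
    outer loop
      vertex 0.60 13.42 0.00
      vertex 0.60 6.58 0.00
      vertex 0.60 6.58 25.00
    endloop
  endfacet
  facet normal -1.0000 0.0000 0.0000
    outer loop
      vertex 0.60 13.42 0.00
      vertex 0.60 6.58 25.00
      vertex 0.60 13.42 25.00
    endloop
  endfacet
  facet normal -0.7658 -0.6431 0.0000
    outer loop
      vertex 0.60 6.58 0.00
      vertex 5.00 1.34 0.00
      vertex 5.00 1.34 25.00
    endloop
  endfacet
  facet normal -0.7658 -0.6431 0.0000
    outer loop
      vertex 0.60 6.58 0.00
      vertex 5.00 1.34 25.00
      vertex 0.60 6.58 25.00
    endloop
  endfacet
  facet normal -0.1739 -0.9848 0.0000
    outer loop
      vertex 5.00 1.34 0.00
      vertex 11.74 0.15 0.00
      vertex 11.74 0.15 25.00
    endloop
  endfacet
  facet normal -0.1739 -0.9848 0.0000
    outer loop
      vertex 5.00 1.34 0.00
      vertex 11.74 0.15 25.00
      vertex 5.00 1.34 25.00
    endloop
  endfacet
  facet normal 0.5002 -0.8659 0.0000
    outer loop
      vertex 11.74 0.15 0.00
      vertex 17.66 3.57 0.00
      vertex 17.66 3.57 25.00
    endloop
  endfacet
  facet normal 0.5002 -0.8659 0.0000
    outer loop
      vertex 11.74 0.15 0.00
      vertex 17.66 3.57 25.00
      vertex 11.74 0.15 25.00
    endloop
  endfacet
  facet normal 0.9397 -0.3420 0.0000
    outer loop
      vertex 17.66 3.57 0.00
      vertex 20.00 10.00 0.00
      vertex 20.00 10.00 25.00
    endloop
  endfacet
  facet normal 0.9397 -0.3420 0.0000
    outer loop
      vertex 17.66 3.57 0.00
      vertex 20.00 10.00 25.00
      vertex 17.66 3.57 25.00
    endloop
  endfacet
endsolid part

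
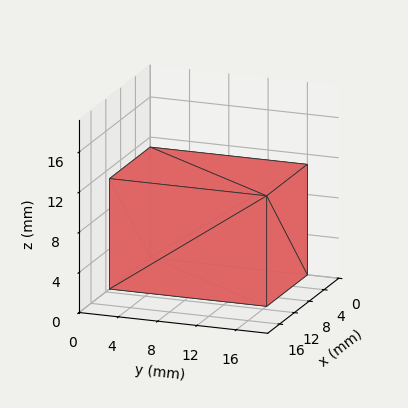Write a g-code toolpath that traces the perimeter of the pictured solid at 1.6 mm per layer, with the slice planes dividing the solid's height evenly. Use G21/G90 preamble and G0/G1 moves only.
Reading the render: the shape is a rectangular box, roughly 11 × 16 mm footprint and 11 mm tall (dimensions read to the nearest mm from the axis ticks). For the g-code, the solid's height is divided into equal slices at the stated Δz and each level perimeter traced with G1 moves after a G0 lift.

; perimeter-only toolpath
G21 ; units = mm
G90 ; absolute positioning
G28 ; home
; layer 1
G0 Z1.6
G0 X0.0 Y0.0
G1 X11.0 Y0.0
G1 X11.0 Y16.0
G1 X0.0 Y16.0
G1 X0.0 Y0.0
; layer 2
G0 Z3.1
G0 X0.0 Y0.0
G1 X11.0 Y0.0
G1 X11.0 Y16.0
G1 X0.0 Y16.0
G1 X0.0 Y0.0
; layer 3
G0 Z4.7
G0 X0.0 Y0.0
G1 X11.0 Y0.0
G1 X11.0 Y16.0
G1 X0.0 Y16.0
G1 X0.0 Y0.0
; layer 4
G0 Z6.3
G0 X0.0 Y0.0
G1 X11.0 Y0.0
G1 X11.0 Y16.0
G1 X0.0 Y16.0
G1 X0.0 Y0.0
; layer 5
G0 Z7.9
G0 X0.0 Y0.0
G1 X11.0 Y0.0
G1 X11.0 Y16.0
G1 X0.0 Y16.0
G1 X0.0 Y0.0
; layer 6
G0 Z9.4
G0 X0.0 Y0.0
G1 X11.0 Y0.0
G1 X11.0 Y16.0
G1 X0.0 Y16.0
G1 X0.0 Y0.0
; layer 7
G0 Z11.0
G0 X0.0 Y0.0
G1 X11.0 Y0.0
G1 X11.0 Y16.0
G1 X0.0 Y16.0
G1 X0.0 Y0.0
M2 ; end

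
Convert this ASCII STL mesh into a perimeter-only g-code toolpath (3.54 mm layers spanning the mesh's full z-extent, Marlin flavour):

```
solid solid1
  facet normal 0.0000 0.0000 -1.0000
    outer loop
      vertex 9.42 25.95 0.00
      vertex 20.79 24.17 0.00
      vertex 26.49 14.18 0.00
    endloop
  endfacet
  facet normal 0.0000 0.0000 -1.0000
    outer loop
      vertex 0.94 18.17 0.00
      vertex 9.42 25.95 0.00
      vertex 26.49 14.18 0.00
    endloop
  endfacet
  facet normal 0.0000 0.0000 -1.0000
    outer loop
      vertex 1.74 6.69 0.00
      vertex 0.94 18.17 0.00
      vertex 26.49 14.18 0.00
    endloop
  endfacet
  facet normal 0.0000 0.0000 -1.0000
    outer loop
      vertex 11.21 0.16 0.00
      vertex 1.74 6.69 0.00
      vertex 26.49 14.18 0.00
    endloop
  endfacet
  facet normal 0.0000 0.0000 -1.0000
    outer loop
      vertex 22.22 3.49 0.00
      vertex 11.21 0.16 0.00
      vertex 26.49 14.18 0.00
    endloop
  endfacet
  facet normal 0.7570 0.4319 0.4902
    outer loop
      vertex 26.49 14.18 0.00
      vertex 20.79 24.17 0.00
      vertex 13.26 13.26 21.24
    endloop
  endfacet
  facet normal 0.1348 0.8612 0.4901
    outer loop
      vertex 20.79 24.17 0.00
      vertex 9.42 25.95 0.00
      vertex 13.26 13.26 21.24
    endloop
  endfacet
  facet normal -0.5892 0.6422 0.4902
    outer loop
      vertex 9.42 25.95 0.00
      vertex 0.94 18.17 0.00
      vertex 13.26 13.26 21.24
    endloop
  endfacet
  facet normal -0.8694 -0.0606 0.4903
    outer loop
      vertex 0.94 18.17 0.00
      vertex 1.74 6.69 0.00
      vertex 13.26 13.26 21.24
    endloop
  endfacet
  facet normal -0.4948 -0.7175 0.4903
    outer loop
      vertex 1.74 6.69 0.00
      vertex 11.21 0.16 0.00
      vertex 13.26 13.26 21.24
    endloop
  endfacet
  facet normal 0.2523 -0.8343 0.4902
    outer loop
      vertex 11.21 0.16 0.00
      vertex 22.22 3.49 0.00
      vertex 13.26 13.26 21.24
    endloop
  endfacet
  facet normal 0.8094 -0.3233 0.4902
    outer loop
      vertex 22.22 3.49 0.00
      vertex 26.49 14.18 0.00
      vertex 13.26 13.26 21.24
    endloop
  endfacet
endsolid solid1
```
; perimeter-only toolpath
G21 ; units = mm
G90 ; absolute positioning
G28 ; home
; layer 1
G0 Z3.54
G0 X24.29 Y14.03
G1 X19.54 Y22.35
G1 X10.06 Y23.84
G1 X2.99 Y17.35
G1 X3.66 Y7.79
G1 X11.55 Y2.34
G1 X20.73 Y5.12
G1 X24.29 Y14.03
; layer 2
G0 Z7.08
G0 X22.08 Y13.87
G1 X18.28 Y20.53
G1 X10.70 Y21.72
G1 X5.05 Y16.53
G1 X5.58 Y8.88
G1 X11.89 Y4.53
G1 X19.23 Y6.75
G1 X22.08 Y13.87
; layer 3
G0 Z10.62
G0 X19.88 Y13.72
G1 X17.02 Y18.71
G1 X11.34 Y19.61
G1 X7.10 Y15.71
G1 X7.50 Y9.97
G1 X12.23 Y6.71
G1 X17.74 Y8.38
G1 X19.88 Y13.72
; layer 4
G0 Z14.16
G0 X17.67 Y13.57
G1 X15.77 Y16.90
G1 X11.98 Y17.49
G1 X9.15 Y14.90
G1 X9.42 Y11.07
G1 X12.58 Y8.89
G1 X16.25 Y10.00
G1 X17.67 Y13.57
; layer 5
G0 Z17.70
G0 X15.46 Y13.41
G1 X14.52 Y15.08
G1 X12.62 Y15.38
G1 X11.21 Y14.08
G1 X11.34 Y12.17
G1 X12.92 Y11.08
G1 X14.75 Y11.63
G1 X15.46 Y13.41
M2 ; end

The solid is a regular 7-sided pyramid, base circumscribed radius ≈ 13.3 mm, apex at z ≈ 21.2 mm. Slicing at Δz = 3.54 mm — 6 equal slices spanning the solid's height, so layer i sits at z = i·h/6 — gives 5 non-empty perimeters. Each is a 7-segment closed polygon; G0 lifts to the layer z and rapids to the start vertex, then G1 traces the edges. The cross-section shrinks linearly with z (the slice at the apex is degenerate and omitted).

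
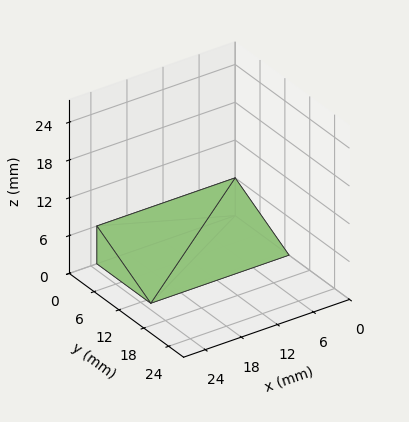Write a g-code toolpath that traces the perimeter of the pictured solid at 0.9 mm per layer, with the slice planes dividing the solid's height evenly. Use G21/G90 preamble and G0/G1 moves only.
Reading the render: the shape is a wedge (ramp): 23 × 13 mm base, rising to 6 mm along the y=0 edge and sloping linearly to z=0 at y=13 (dimensions read to the nearest mm from the axis ticks). For the g-code, the solid's height is divided into equal slices at the stated Δz and each level perimeter traced with G1 moves after a G0 lift.

; perimeter-only toolpath
G21 ; units = mm
G90 ; absolute positioning
G28 ; home
; layer 1
G0 Z0.9
G0 X0.0 Y0.0
G1 X23.0 Y0.0
G1 X23.0 Y11.1
G1 X0.0 Y11.1
G1 X0.0 Y0.0
; layer 2
G0 Z1.7
G0 X0.0 Y0.0
G1 X23.0 Y0.0
G1 X23.0 Y9.3
G1 X0.0 Y9.3
G1 X0.0 Y0.0
; layer 3
G0 Z2.6
G0 X0.0 Y0.0
G1 X23.0 Y0.0
G1 X23.0 Y7.4
G1 X0.0 Y7.4
G1 X0.0 Y0.0
; layer 4
G0 Z3.4
G0 X0.0 Y0.0
G1 X23.0 Y0.0
G1 X23.0 Y5.6
G1 X0.0 Y5.6
G1 X0.0 Y0.0
; layer 5
G0 Z4.3
G0 X0.0 Y0.0
G1 X23.0 Y0.0
G1 X23.0 Y3.7
G1 X0.0 Y3.7
G1 X0.0 Y0.0
; layer 6
G0 Z5.1
G0 X0.0 Y0.0
G1 X23.0 Y0.0
G1 X23.0 Y1.9
G1 X0.0 Y1.9
G1 X0.0 Y0.0
M2 ; end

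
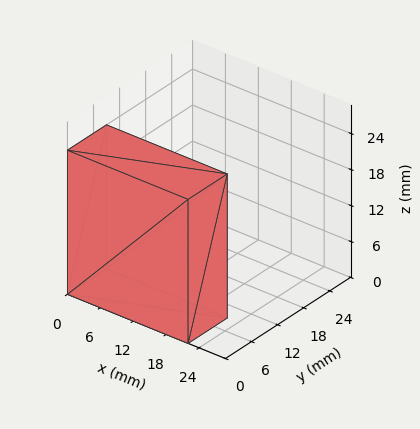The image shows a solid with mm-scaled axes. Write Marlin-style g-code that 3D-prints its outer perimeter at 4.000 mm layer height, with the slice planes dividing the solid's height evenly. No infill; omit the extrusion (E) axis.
Reading the render: the shape is a rectangular box, roughly 22 × 9 mm footprint and 24 mm tall (dimensions read to the nearest mm from the axis ticks). For the g-code, the solid's height is divided into equal slices at the stated Δz and each level perimeter traced with G1 moves after a G0 lift.

; perimeter-only toolpath
G21 ; units = mm
G90 ; absolute positioning
G28 ; home
; layer 1
G0 Z4.000
G0 X0.000 Y0.000
G1 X22.000 Y0.000
G1 X22.000 Y9.000
G1 X0.000 Y9.000
G1 X0.000 Y0.000
; layer 2
G0 Z8.000
G0 X0.000 Y0.000
G1 X22.000 Y0.000
G1 X22.000 Y9.000
G1 X0.000 Y9.000
G1 X0.000 Y0.000
; layer 3
G0 Z12.000
G0 X0.000 Y0.000
G1 X22.000 Y0.000
G1 X22.000 Y9.000
G1 X0.000 Y9.000
G1 X0.000 Y0.000
; layer 4
G0 Z16.000
G0 X0.000 Y0.000
G1 X22.000 Y0.000
G1 X22.000 Y9.000
G1 X0.000 Y9.000
G1 X0.000 Y0.000
; layer 5
G0 Z20.000
G0 X0.000 Y0.000
G1 X22.000 Y0.000
G1 X22.000 Y9.000
G1 X0.000 Y9.000
G1 X0.000 Y0.000
; layer 6
G0 Z24.000
G0 X0.000 Y0.000
G1 X22.000 Y0.000
G1 X22.000 Y9.000
G1 X0.000 Y9.000
G1 X0.000 Y0.000
M2 ; end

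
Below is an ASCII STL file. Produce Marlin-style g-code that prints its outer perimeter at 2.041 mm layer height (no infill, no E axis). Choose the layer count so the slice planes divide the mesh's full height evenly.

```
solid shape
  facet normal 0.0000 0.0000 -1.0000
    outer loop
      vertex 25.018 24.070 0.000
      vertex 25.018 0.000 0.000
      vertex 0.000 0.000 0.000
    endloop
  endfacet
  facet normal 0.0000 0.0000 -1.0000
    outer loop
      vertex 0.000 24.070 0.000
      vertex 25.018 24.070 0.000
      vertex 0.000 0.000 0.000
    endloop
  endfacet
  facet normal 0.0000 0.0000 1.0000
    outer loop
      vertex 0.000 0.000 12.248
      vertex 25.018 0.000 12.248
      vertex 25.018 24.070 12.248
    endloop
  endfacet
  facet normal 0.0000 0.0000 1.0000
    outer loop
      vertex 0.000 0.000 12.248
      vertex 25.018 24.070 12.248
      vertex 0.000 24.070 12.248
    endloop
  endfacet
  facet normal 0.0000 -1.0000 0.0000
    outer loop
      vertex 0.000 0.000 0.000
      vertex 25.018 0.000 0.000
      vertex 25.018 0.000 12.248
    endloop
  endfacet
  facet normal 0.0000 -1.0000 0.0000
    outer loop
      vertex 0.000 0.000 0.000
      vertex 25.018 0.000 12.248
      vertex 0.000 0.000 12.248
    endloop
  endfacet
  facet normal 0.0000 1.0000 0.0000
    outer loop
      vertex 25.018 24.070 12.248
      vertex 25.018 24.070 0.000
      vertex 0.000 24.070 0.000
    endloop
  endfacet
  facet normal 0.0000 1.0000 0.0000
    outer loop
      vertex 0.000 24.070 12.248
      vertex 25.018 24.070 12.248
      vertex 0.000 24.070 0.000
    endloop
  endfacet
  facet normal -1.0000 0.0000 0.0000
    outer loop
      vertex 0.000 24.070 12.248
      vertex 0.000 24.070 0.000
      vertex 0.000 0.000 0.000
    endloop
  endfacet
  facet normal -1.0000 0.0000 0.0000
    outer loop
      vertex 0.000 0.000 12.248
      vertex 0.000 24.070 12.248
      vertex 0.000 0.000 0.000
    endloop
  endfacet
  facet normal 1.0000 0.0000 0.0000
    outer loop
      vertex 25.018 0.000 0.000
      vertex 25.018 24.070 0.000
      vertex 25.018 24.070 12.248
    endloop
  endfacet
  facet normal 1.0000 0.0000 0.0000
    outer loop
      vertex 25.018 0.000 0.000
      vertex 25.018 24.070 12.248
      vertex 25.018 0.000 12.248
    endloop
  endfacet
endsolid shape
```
; perimeter-only toolpath
G21 ; units = mm
G90 ; absolute positioning
G28 ; home
; layer 1
G0 Z2.041
G0 X0.000 Y0.000
G1 X25.018 Y0.000
G1 X25.018 Y24.070
G1 X0.000 Y24.070
G1 X0.000 Y0.000
; layer 2
G0 Z4.083
G0 X0.000 Y0.000
G1 X25.018 Y0.000
G1 X25.018 Y24.070
G1 X0.000 Y24.070
G1 X0.000 Y0.000
; layer 3
G0 Z6.124
G0 X0.000 Y0.000
G1 X25.018 Y0.000
G1 X25.018 Y24.070
G1 X0.000 Y24.070
G1 X0.000 Y0.000
; layer 4
G0 Z8.165
G0 X0.000 Y0.000
G1 X25.018 Y0.000
G1 X25.018 Y24.070
G1 X0.000 Y24.070
G1 X0.000 Y0.000
; layer 5
G0 Z10.207
G0 X0.000 Y0.000
G1 X25.018 Y0.000
G1 X25.018 Y24.070
G1 X0.000 Y24.070
G1 X0.000 Y0.000
; layer 6
G0 Z12.248
G0 X0.000 Y0.000
G1 X25.018 Y0.000
G1 X25.018 Y24.070
G1 X0.000 Y24.070
G1 X0.000 Y0.000
M2 ; end

The solid is a rectangular box, roughly 25 × 24.1 mm footprint and 12.2 mm tall. Slicing at Δz = 2.041 mm — 6 equal slices spanning the solid's height, so layer i sits at z = i·h/6 — gives 6 non-empty perimeters. Each is a 4-segment closed polygon; G0 lifts to the layer z and rapids to the start vertex, then G1 traces the edges.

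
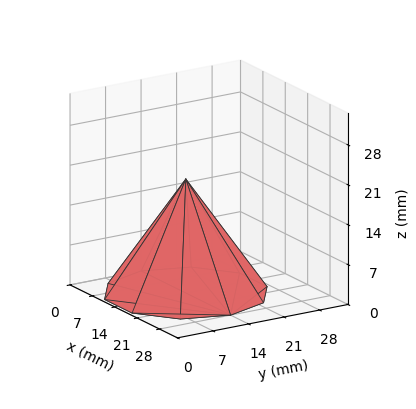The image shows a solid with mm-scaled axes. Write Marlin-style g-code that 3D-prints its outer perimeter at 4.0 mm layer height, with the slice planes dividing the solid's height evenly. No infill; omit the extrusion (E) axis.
Reading the render: the shape is a regular 10-sided pyramid, base circumscribed radius ≈ 14 mm, apex at z ≈ 20 mm (dimensions read to the nearest mm from the axis ticks). For the g-code, the solid's height is divided into equal slices at the stated Δz and each level perimeter traced with G1 moves after a G0 lift.

; perimeter-only toolpath
G21 ; units = mm
G90 ; absolute positioning
G28 ; home
; layer 1
G0 Z4.0
G0 X25.2 Y14.0
G1 X23.0 Y20.6
G1 X17.4 Y24.6
G1 X10.6 Y24.6
G1 X5.0 Y20.6
G1 X2.8 Y14.0
G1 X5.0 Y7.4
G1 X10.6 Y3.4
G1 X17.4 Y3.4
G1 X23.0 Y7.4
G1 X25.2 Y14.0
; layer 2
G0 Z8.0
G0 X22.4 Y14.0
G1 X20.8 Y18.9
G1 X16.6 Y22.0
G1 X11.4 Y22.0
G1 X7.2 Y18.9
G1 X5.6 Y14.0
G1 X7.2 Y9.1
G1 X11.4 Y6.0
G1 X16.6 Y6.0
G1 X20.8 Y9.1
G1 X22.4 Y14.0
; layer 3
G0 Z12.0
G0 X19.6 Y14.0
G1 X18.5 Y17.3
G1 X15.7 Y19.3
G1 X12.3 Y19.3
G1 X9.5 Y17.3
G1 X8.4 Y14.0
G1 X9.5 Y10.7
G1 X12.3 Y8.7
G1 X15.7 Y8.7
G1 X18.5 Y10.7
G1 X19.6 Y14.0
; layer 4
G0 Z16.0
G0 X16.8 Y14.0
G1 X16.3 Y15.6
G1 X14.9 Y16.7
G1 X13.1 Y16.7
G1 X11.7 Y15.6
G1 X11.2 Y14.0
G1 X11.7 Y12.4
G1 X13.1 Y11.3
G1 X14.9 Y11.3
G1 X16.3 Y12.4
G1 X16.8 Y14.0
M2 ; end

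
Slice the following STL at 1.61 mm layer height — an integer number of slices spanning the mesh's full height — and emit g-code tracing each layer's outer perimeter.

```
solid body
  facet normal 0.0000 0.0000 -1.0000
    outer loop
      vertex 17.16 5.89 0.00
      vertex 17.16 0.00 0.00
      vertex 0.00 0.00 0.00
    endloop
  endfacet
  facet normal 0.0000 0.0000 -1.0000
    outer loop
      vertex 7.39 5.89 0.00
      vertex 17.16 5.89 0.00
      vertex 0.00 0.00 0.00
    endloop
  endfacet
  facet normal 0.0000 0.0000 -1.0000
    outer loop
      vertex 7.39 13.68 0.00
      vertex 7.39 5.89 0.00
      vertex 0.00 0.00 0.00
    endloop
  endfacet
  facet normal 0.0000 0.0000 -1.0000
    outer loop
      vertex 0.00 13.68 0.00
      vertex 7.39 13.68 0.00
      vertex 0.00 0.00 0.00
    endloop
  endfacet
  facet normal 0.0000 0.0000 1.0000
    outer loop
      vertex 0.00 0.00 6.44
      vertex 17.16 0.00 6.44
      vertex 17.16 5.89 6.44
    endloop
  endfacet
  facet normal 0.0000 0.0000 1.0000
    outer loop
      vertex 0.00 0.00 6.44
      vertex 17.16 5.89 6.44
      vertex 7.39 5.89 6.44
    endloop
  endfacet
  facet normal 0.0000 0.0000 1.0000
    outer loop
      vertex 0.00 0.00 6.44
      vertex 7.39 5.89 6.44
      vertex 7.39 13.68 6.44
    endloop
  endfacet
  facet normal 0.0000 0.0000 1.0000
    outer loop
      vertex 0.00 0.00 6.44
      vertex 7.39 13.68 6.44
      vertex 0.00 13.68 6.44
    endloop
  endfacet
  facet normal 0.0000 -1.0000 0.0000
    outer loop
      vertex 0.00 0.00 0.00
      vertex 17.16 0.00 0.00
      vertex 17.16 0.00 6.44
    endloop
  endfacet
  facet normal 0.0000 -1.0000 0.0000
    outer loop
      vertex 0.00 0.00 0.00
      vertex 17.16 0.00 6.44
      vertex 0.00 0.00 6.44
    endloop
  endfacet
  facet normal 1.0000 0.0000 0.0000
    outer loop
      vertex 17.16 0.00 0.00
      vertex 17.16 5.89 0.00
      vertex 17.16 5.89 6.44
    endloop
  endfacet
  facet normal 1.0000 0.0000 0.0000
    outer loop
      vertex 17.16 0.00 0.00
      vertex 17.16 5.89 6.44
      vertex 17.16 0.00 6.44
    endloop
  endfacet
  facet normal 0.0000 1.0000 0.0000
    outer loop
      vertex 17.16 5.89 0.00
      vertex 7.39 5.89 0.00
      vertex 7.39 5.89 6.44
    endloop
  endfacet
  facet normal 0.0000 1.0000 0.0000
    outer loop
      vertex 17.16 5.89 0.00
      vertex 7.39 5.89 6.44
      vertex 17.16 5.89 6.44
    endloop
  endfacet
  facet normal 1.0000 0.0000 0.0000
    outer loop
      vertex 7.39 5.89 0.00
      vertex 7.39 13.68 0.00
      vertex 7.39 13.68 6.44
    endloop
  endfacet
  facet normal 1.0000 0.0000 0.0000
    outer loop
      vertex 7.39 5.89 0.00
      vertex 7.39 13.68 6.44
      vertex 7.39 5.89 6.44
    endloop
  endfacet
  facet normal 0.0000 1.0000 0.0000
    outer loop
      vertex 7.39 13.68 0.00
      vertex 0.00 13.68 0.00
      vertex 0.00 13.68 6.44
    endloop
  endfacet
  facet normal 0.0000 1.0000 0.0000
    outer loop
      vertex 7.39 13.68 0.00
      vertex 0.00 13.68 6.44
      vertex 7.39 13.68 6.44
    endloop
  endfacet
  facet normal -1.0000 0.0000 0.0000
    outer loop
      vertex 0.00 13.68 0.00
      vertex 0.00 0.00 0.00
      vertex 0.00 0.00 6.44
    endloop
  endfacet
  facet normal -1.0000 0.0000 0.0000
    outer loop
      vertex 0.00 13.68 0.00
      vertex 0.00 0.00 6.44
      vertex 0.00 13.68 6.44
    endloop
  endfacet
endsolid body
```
; perimeter-only toolpath
G21 ; units = mm
G90 ; absolute positioning
G28 ; home
; layer 1
G0 Z1.61
G0 X0.00 Y0.00
G1 X17.16 Y0.00
G1 X17.16 Y5.89
G1 X7.39 Y5.89
G1 X7.39 Y13.68
G1 X0.00 Y13.68
G1 X0.00 Y0.00
; layer 2
G0 Z3.22
G0 X0.00 Y0.00
G1 X17.16 Y0.00
G1 X17.16 Y5.89
G1 X7.39 Y5.89
G1 X7.39 Y13.68
G1 X0.00 Y13.68
G1 X0.00 Y0.00
; layer 3
G0 Z4.83
G0 X0.00 Y0.00
G1 X17.16 Y0.00
G1 X17.16 Y5.89
G1 X7.39 Y5.89
G1 X7.39 Y13.68
G1 X0.00 Y13.68
G1 X0.00 Y0.00
; layer 4
G0 Z6.44
G0 X0.00 Y0.00
G1 X17.16 Y0.00
G1 X17.16 Y5.89
G1 X7.39 Y5.89
G1 X7.39 Y13.68
G1 X0.00 Y13.68
G1 X0.00 Y0.00
M2 ; end

The solid is an L-shaped prism: outer 17.2 × 13.7 mm, arm thicknesses ≈ 5.89 mm (horizontal) and 7.39 mm (vertical), extruded 6.44 mm in z. Slicing at Δz = 1.61 mm — 4 equal slices spanning the solid's height, so layer i sits at z = i·h/4 — gives 4 non-empty perimeters. Each is a 6-segment closed polygon; G0 lifts to the layer z and rapids to the start vertex, then G1 traces the edges.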